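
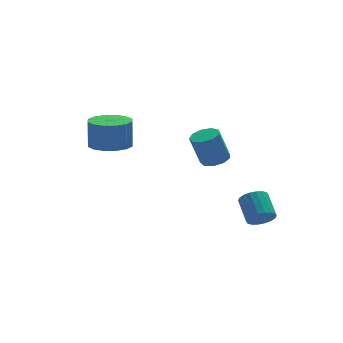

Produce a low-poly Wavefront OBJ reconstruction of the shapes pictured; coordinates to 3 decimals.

v -2.874 0.848 2.759
v -1.995 0.811 2.718
v -1.928 1.015 3.959
v -2.806 1.052 4.001
v -2.098 1.25 2.651
v -2.031 1.454 3.893
v -2.409 1.581 2.614
v -2.342 1.785 3.855
v -2.844 1.715 2.615
v -2.777 1.92 3.856
v -3.287 1.618 2.655
v -3.22 1.822 3.896
v -3.619 1.314 2.723
v -3.552 1.518 3.964
v -3.752 0.885 2.801
v -3.685 1.089 4.042
v -3.649 0.446 2.867
v -3.582 0.65 4.109
v -3.338 0.115 2.905
v -3.271 0.319 4.146
v -2.903 -0.02 2.904
v -2.836 0.185 4.145
v -2.46 0.078 2.864
v -2.393 0.282 4.105
v -2.128 0.382 2.796
v -2.061 0.586 4.037
v 1.839 1.936 0.556
v 2.317 1.552 0.736
v 1.88 1.659 2.125
v 1.401 2.044 1.944
v 2.449 1.969 0.746
v 2.011 2.076 2.134
v 2.295 2.371 0.666
v 1.858 2.478 2.055
v 1.928 2.57 0.535
v 1.49 2.677 1.924
v 1.519 2.472 0.413
v 1.081 2.579 1.802
v 1.259 2.124 0.359
v 0.822 2.231 1.747
v 1.271 1.688 0.396
v 0.833 1.795 1.785
v 1.549 1.368 0.508
v 1.111 1.475 1.897
v 1.962 1.314 0.642
v 1.524 1.422 2.031
v 2.079 -2.496 -0.429
v 2.552 -2.705 -0.125
v 2.593 -1.713 0.494
v 2.121 -1.504 0.189
v 2.665 -2.581 -0.332
v 2.707 -1.589 0.287
v 2.663 -2.439 -0.559
v 2.704 -1.447 0.06
v 2.544 -2.309 -0.76
v 2.585 -1.317 -0.141
v 2.334 -2.216 -0.895
v 2.375 -1.224 -0.276
v 2.073 -2.178 -0.938
v 2.114 -1.186 -0.32
v 1.814 -2.204 -0.881
v 1.855 -1.211 -0.262
v 1.607 -2.287 -0.734
v 1.648 -1.295 -0.115
v 1.493 -2.411 -0.527
v 1.535 -1.419 0.092
v 1.496 -2.553 -0.3
v 1.537 -1.561 0.319
v 1.615 -2.683 -0.099
v 1.656 -1.691 0.52
v 1.825 -2.776 0.036
v 1.866 -1.784 0.655
v 2.086 -2.814 0.08
v 2.127 -1.822 0.698
v 2.345 -2.789 0.022
v 2.386 -1.796 0.641
f 2 1 5
f 2 5 3
f 3 5 6
f 3 6 4
f 5 1 7
f 5 7 6
f 6 7 8
f 6 8 4
f 7 1 9
f 7 9 8
f 8 9 10
f 8 10 4
f 9 1 11
f 9 11 10
f 10 11 12
f 10 12 4
f 11 1 13
f 11 13 12
f 12 13 14
f 12 14 4
f 13 1 15
f 13 15 14
f 14 15 16
f 14 16 4
f 15 1 17
f 15 17 16
f 16 17 18
f 16 18 4
f 17 1 19
f 17 19 18
f 18 19 20
f 18 20 4
f 19 1 21
f 19 21 20
f 20 21 22
f 20 22 4
f 21 1 23
f 21 23 22
f 22 23 24
f 22 24 4
f 23 1 25
f 23 25 24
f 24 25 26
f 24 26 4
f 25 1 2
f 25 2 26
f 26 2 3
f 26 3 4
f 28 27 31
f 28 31 29
f 29 31 32
f 29 32 30
f 31 27 33
f 31 33 32
f 32 33 34
f 32 34 30
f 33 27 35
f 33 35 34
f 34 35 36
f 34 36 30
f 35 27 37
f 35 37 36
f 36 37 38
f 36 38 30
f 37 27 39
f 37 39 38
f 38 39 40
f 38 40 30
f 39 27 41
f 39 41 40
f 40 41 42
f 40 42 30
f 41 27 43
f 41 43 42
f 42 43 44
f 42 44 30
f 43 27 45
f 43 45 44
f 44 45 46
f 44 46 30
f 45 27 28
f 45 28 46
f 46 28 29
f 46 29 30
f 48 47 51
f 48 51 49
f 49 51 52
f 49 52 50
f 51 47 53
f 51 53 52
f 52 53 54
f 52 54 50
f 53 47 55
f 53 55 54
f 54 55 56
f 54 56 50
f 55 47 57
f 55 57 56
f 56 57 58
f 56 58 50
f 57 47 59
f 57 59 58
f 58 59 60
f 58 60 50
f 59 47 61
f 59 61 60
f 60 61 62
f 60 62 50
f 61 47 63
f 61 63 62
f 62 63 64
f 62 64 50
f 63 47 65
f 63 65 64
f 64 65 66
f 64 66 50
f 65 47 67
f 65 67 66
f 66 67 68
f 66 68 50
f 67 47 69
f 67 69 68
f 68 69 70
f 68 70 50
f 69 47 71
f 69 71 70
f 70 71 72
f 70 72 50
f 71 47 73
f 71 73 72
f 72 73 74
f 72 74 50
f 73 47 75
f 73 75 74
f 74 75 76
f 74 76 50
f 75 47 48
f 75 48 76
f 76 48 49
f 76 49 50



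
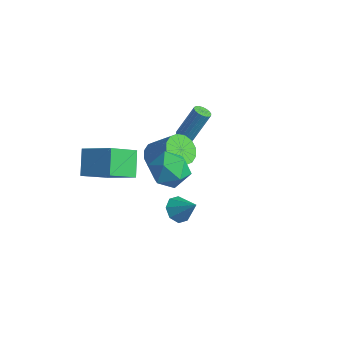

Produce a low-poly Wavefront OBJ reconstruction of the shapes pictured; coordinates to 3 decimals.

v -3.569 1.352 -2.189
v -3.079 1.935 -2.807
v -1.762 2.29 -1.428
v -2.251 1.708 -0.811
v -3.409 2.241 -2.571
v -2.091 2.596 -1.193
v -3.781 2.308 -2.233
v -2.463 2.663 -0.854
v -4.096 2.12 -1.883
v -2.778 2.475 -0.505
v -4.27 1.726 -1.615
v -2.952 2.081 -0.237
v -4.256 1.232 -1.501
v -2.939 1.587 -0.123
v -4.058 0.77 -1.572
v -2.741 1.125 -0.193
v -3.729 0.464 -1.807
v -2.411 0.819 -0.429
v -3.357 0.397 -2.146
v -2.039 0.752 -0.767
v -3.042 0.585 -2.495
v -1.724 0.94 -1.117
v -2.868 0.979 -2.763
v -1.55 1.334 -1.385
v -2.881 1.473 -2.877
v -1.564 1.828 -1.499
v -0.433 0.248 0.619
v 0.11 -0.571 -0.067
v -2.07 0.011 -0.393
v -1.527 -0.808 -1.079
v -1.763 -1.052 0.07
v -0.751 -0.905 0.696
v -1.209 0.345 -1.156
v -0.197 0.492 -0.53
v -0.369 -0.511 -1.164
v -0.712 -1.374 -0.407
v -1.248 0.814 -0.053
v -1.591 -0.049 0.704
v -3.595 3.212 -1.621
v -3.127 3.01 -1.613
v -2.756 3.947 0.15
v -3.225 4.148 0.141
v -3.095 3.206 -1.723
v -2.725 4.143 0.039
v -3.163 3.403 -1.814
v -2.793 4.34 -0.051
v -3.316 3.562 -1.866
v -2.946 4.499 -0.103
v -3.525 3.651 -1.87
v -3.155 4.588 -0.107
v -3.747 3.654 -1.824
v -3.377 4.591 -0.062
v -3.94 3.569 -1.739
v -3.569 4.506 0.024
v -4.064 3.413 -1.63
v -3.693 4.35 0.133
v -4.095 3.217 -1.519
v -3.725 4.154 0.243
v -4.027 3.02 -1.429
v -3.657 3.957 0.334
v -3.874 2.861 -1.377
v -3.504 3.798 0.386
v -3.665 2.772 -1.373
v -3.295 3.709 0.39
v -3.443 2.769 -1.418
v -3.073 3.706 0.344
v -3.251 2.854 -1.504
v -2.88 3.791 0.259
v 1.105 -1.622 -1.064
v 1.611 -2.085 -1.456
v 2.095 -1.358 -0.096
v 1.635 -1.509 -1.638
v 1.349 -0.999 -1.484
v 0.92 -0.854 -1.084
v 0.599 -1.159 -0.672
v 0.574 -1.735 -0.49
v 0.86 -2.245 -0.644
v 1.29 -2.39 -1.044
v -3.555 -2.231 -1.468
v -3.642 -3.873 -0.243
v -4.394 -1.388 -0.397
v -4.481 -3.03 0.827
v -1.939 -1.69 -0.627
v -2.026 -3.332 0.597
v -2.778 -0.847 0.443
v -2.865 -2.489 1.668
f 2 1 5
f 2 5 3
f 3 5 6
f 3 6 4
f 5 1 7
f 5 7 6
f 6 7 8
f 6 8 4
f 7 1 9
f 7 9 8
f 8 9 10
f 8 10 4
f 9 1 11
f 9 11 10
f 10 11 12
f 10 12 4
f 11 1 13
f 11 13 12
f 12 13 14
f 12 14 4
f 13 1 15
f 13 15 14
f 14 15 16
f 14 16 4
f 15 1 17
f 15 17 16
f 16 17 18
f 16 18 4
f 17 1 19
f 17 19 18
f 18 19 20
f 18 20 4
f 19 1 21
f 19 21 20
f 20 21 22
f 20 22 4
f 21 1 23
f 21 23 22
f 22 23 24
f 22 24 4
f 23 1 25
f 23 25 24
f 24 25 26
f 24 26 4
f 25 1 2
f 25 2 26
f 26 2 3
f 26 3 4
f 27 38 32
f 27 32 28
f 27 28 34
f 27 34 37
f 27 37 38
f 28 32 36
f 32 38 31
f 38 37 29
f 37 34 33
f 34 28 35
f 30 36 31
f 30 31 29
f 30 29 33
f 30 33 35
f 30 35 36
f 31 36 32
f 29 31 38
f 33 29 37
f 35 33 34
f 36 35 28
f 40 39 43
f 40 43 41
f 41 43 44
f 41 44 42
f 43 39 45
f 43 45 44
f 44 45 46
f 44 46 42
f 45 39 47
f 45 47 46
f 46 47 48
f 46 48 42
f 47 39 49
f 47 49 48
f 48 49 50
f 48 50 42
f 49 39 51
f 49 51 50
f 50 51 52
f 50 52 42
f 51 39 53
f 51 53 52
f 52 53 54
f 52 54 42
f 53 39 55
f 53 55 54
f 54 55 56
f 54 56 42
f 55 39 57
f 55 57 56
f 56 57 58
f 56 58 42
f 57 39 59
f 57 59 58
f 58 59 60
f 58 60 42
f 59 39 61
f 59 61 60
f 60 61 62
f 60 62 42
f 61 39 63
f 61 63 62
f 62 63 64
f 62 64 42
f 63 39 65
f 63 65 64
f 64 65 66
f 64 66 42
f 65 39 67
f 65 67 66
f 66 67 68
f 66 68 42
f 67 39 40
f 67 40 68
f 68 40 41
f 68 41 42
f 70 69 72
f 70 72 71
f 72 69 73
f 72 73 71
f 73 69 74
f 73 74 71
f 74 69 75
f 74 75 71
f 75 69 76
f 75 76 71
f 76 69 77
f 76 77 71
f 77 69 78
f 77 78 71
f 78 69 70
f 78 70 71
f 80 82 79
f 83 80 79
f 79 82 81
f 81 83 79
f 80 86 82
f 84 80 83
f 84 86 80
f 82 86 81
f 85 83 81
f 81 86 85
f 85 84 83
f 86 84 85



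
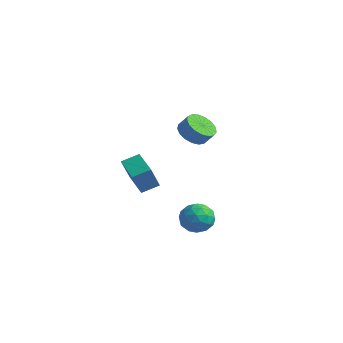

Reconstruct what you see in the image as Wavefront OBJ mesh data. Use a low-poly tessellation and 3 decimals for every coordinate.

v -5.159 1.854 -3.058
v -5.025 0.983 -1.341
v -4.6 2.898 -2.573
v -4.465 2.027 -0.856
v -3.375 1.133 -3.564
v -3.24 0.262 -1.847
v -2.815 2.177 -3.079
v -2.681 1.306 -1.362
v -0.808 2.958 1.833
v 0.062 2.653 1.272
v 0.678 2.876 2.105
v -0.192 3.182 2.667
v 0.019 3.157 1.168
v 0.635 3.38 2.001
v -0.213 3.616 1.217
v 0.403 3.839 2.05
v -0.582 3.925 1.407
v 0.034 4.148 2.241
v -1.002 4.012 1.695
v -0.386 4.235 2.528
v -1.378 3.858 2.015
v -0.762 4.081 2.848
v -1.624 3.497 2.292
v -1.008 3.72 3.126
v -1.682 3.014 2.465
v -1.066 3.237 3.298
v -1.541 2.517 2.493
v -0.924 2.74 3.326
v -1.231 2.122 2.37
v -0.615 2.345 3.203
v -0.825 1.918 2.124
v -0.208 2.141 2.957
v -0.414 1.953 1.811
v 0.202 2.176 2.644
v -0.094 2.218 1.504
v 0.522 2.441 2.337
v 2.931 -0.728 -2.424
v 3.923 -0.236 -2.171
v 3.697 -2.384 -2.209
v 4.689 -1.892 -1.956
v 3.816 -1.814 -1.235
v 3.342 -0.79 -1.367
v 4.278 -1.83 -3.013
v 3.804 -0.806 -3.145
v 4.755 -0.917 -2.535
v 4.47 -0.907 -1.436
v 3.15 -1.713 -2.944
v 2.865 -1.703 -1.845
v 3.36 -0.336 -2.316
v 4.26 -2.284 -2.064
v 3.747 -2.237 -1.64
v 4.33 -1.948 -1.491
v 3.018 -0.662 -1.844
v 3.601 -0.373 -1.695
v 3.538 -1.3 -1.145
v 4.019 -2.247 -2.685
v 4.602 -1.958 -2.536
v 3.29 -0.672 -2.889
v 3.873 -0.383 -2.74
v 4.082 -1.32 -3.235
v 4.432 -0.448 -2.381
v 4.882 -1.422 -2.255
v 4.641 -1.385 -2.876
v 4.362 -0.783 -2.954
v 4.264 -0.442 -1.735
v 4.714 -1.416 -1.609
v 4.201 -1.369 -1.185
v 3.923 -0.768 -1.263
v 4.753 -0.843 -1.949
v 2.906 -1.204 -2.771
v 3.356 -2.178 -2.645
v 3.697 -1.852 -3.117
v 3.419 -1.251 -3.195
v 2.738 -1.198 -2.125
v 3.188 -2.172 -1.999
v 3.258 -1.837 -1.426
v 2.979 -1.235 -1.504
v 2.867 -1.777 -2.431
f 2 4 1
f 5 2 1
f 1 4 3
f 3 5 1
f 2 8 4
f 6 2 5
f 6 8 2
f 4 8 3
f 7 5 3
f 3 8 7
f 7 6 5
f 8 6 7
f 10 9 13
f 10 13 11
f 11 13 14
f 11 14 12
f 13 9 15
f 13 15 14
f 14 15 16
f 14 16 12
f 15 9 17
f 15 17 16
f 16 17 18
f 16 18 12
f 17 9 19
f 17 19 18
f 18 19 20
f 18 20 12
f 19 9 21
f 19 21 20
f 20 21 22
f 20 22 12
f 21 9 23
f 21 23 22
f 22 23 24
f 22 24 12
f 23 9 25
f 23 25 24
f 24 25 26
f 24 26 12
f 25 9 27
f 25 27 26
f 26 27 28
f 26 28 12
f 27 9 29
f 27 29 28
f 28 29 30
f 28 30 12
f 29 9 31
f 29 31 30
f 30 31 32
f 30 32 12
f 31 9 33
f 31 33 32
f 32 33 34
f 32 34 12
f 33 9 35
f 33 35 34
f 34 35 36
f 34 36 12
f 35 9 10
f 35 10 36
f 36 10 11
f 36 11 12
f 37 74 53
f 74 48 77
f 53 77 42
f 74 77 53
f 37 53 49
f 53 42 54
f 49 54 38
f 53 54 49
f 37 49 58
f 49 38 59
f 58 59 44
f 49 59 58
f 37 58 70
f 58 44 73
f 70 73 47
f 58 73 70
f 37 70 74
f 70 47 78
f 74 78 48
f 70 78 74
f 38 54 65
f 54 42 68
f 65 68 46
f 54 68 65
f 42 77 55
f 77 48 76
f 55 76 41
f 77 76 55
f 48 78 75
f 78 47 71
f 75 71 39
f 78 71 75
f 47 73 72
f 73 44 60
f 72 60 43
f 73 60 72
f 44 59 64
f 59 38 61
f 64 61 45
f 59 61 64
f 40 66 52
f 66 46 67
f 52 67 41
f 66 67 52
f 40 52 50
f 52 41 51
f 50 51 39
f 52 51 50
f 40 50 57
f 50 39 56
f 57 56 43
f 50 56 57
f 40 57 62
f 57 43 63
f 62 63 45
f 57 63 62
f 40 62 66
f 62 45 69
f 66 69 46
f 62 69 66
f 41 67 55
f 67 46 68
f 55 68 42
f 67 68 55
f 39 51 75
f 51 41 76
f 75 76 48
f 51 76 75
f 43 56 72
f 56 39 71
f 72 71 47
f 56 71 72
f 45 63 64
f 63 43 60
f 64 60 44
f 63 60 64
f 46 69 65
f 69 45 61
f 65 61 38
f 69 61 65



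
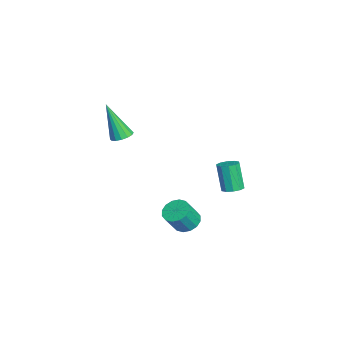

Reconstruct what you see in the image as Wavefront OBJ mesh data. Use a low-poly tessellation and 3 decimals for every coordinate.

v 0.87 -1.508 2.242
v 1.46 -1.501 2.351
v 0.51 -2.252 4.238
v 1.358 -1.22 2.437
v 1.126 -1.017 2.471
v 0.825 -0.945 2.444
v 0.536 -1.024 2.362
v 0.337 -1.233 2.248
v 0.28 -1.516 2.133
v 0.381 -1.797 2.047
v 0.614 -2 2.013
v 0.915 -2.072 2.04
v 1.204 -1.992 2.122
v 1.403 -1.783 2.236
v 1.589 1.596 -3.427
v 1.979 1.105 -3.839
v 2.441 0.554 -2.744
v 2.051 1.044 -2.333
v 2.219 1.406 -3.788
v 2.681 0.855 -2.693
v 2.289 1.758 -3.641
v 2.751 1.207 -2.546
v 2.172 2.067 -3.436
v 2.634 1.516 -2.341
v 1.899 2.249 -3.229
v 2.361 1.698 -2.134
v 1.543 2.256 -3.075
v 2.005 1.705 -1.98
v 1.199 2.086 -3.016
v 1.661 1.535 -1.921
v 0.959 1.785 -3.067
v 1.421 1.234 -1.972
v 0.889 1.433 -3.214
v 1.351 0.882 -2.119
v 1.006 1.124 -3.419
v 1.468 0.573 -2.324
v 1.279 0.942 -3.626
v 1.741 0.391 -2.531
v 1.635 0.935 -3.78
v 2.097 0.384 -2.685
v 0.618 3.858 -1.766
v 1.178 3.865 -1.579
v 0.681 3.629 -0.087
v 0.122 3.622 -0.274
v 1.05 4.207 -1.567
v 0.554 3.971 -0.075
v 0.758 4.415 -1.631
v 0.262 4.179 -0.139
v 0.412 4.411 -1.747
v -0.084 4.174 -0.255
v 0.145 4.195 -1.87
v -0.351 3.959 -0.378
v 0.059 3.851 -1.953
v -0.438 3.615 -0.461
v 0.186 3.509 -1.965
v -0.31 3.273 -0.473
v 0.478 3.301 -1.901
v -0.018 3.065 -0.409
v 0.824 3.306 -1.785
v 0.328 3.069 -0.293
v 1.091 3.521 -1.662
v 0.595 3.285 -0.17
f 2 1 4
f 2 4 3
f 4 1 5
f 4 5 3
f 5 1 6
f 5 6 3
f 6 1 7
f 6 7 3
f 7 1 8
f 7 8 3
f 8 1 9
f 8 9 3
f 9 1 10
f 9 10 3
f 10 1 11
f 10 11 3
f 11 1 12
f 11 12 3
f 12 1 13
f 12 13 3
f 13 1 14
f 13 14 3
f 14 1 2
f 14 2 3
f 16 15 19
f 16 19 17
f 17 19 20
f 17 20 18
f 19 15 21
f 19 21 20
f 20 21 22
f 20 22 18
f 21 15 23
f 21 23 22
f 22 23 24
f 22 24 18
f 23 15 25
f 23 25 24
f 24 25 26
f 24 26 18
f 25 15 27
f 25 27 26
f 26 27 28
f 26 28 18
f 27 15 29
f 27 29 28
f 28 29 30
f 28 30 18
f 29 15 31
f 29 31 30
f 30 31 32
f 30 32 18
f 31 15 33
f 31 33 32
f 32 33 34
f 32 34 18
f 33 15 35
f 33 35 34
f 34 35 36
f 34 36 18
f 35 15 37
f 35 37 36
f 36 37 38
f 36 38 18
f 37 15 39
f 37 39 38
f 38 39 40
f 38 40 18
f 39 15 16
f 39 16 40
f 40 16 17
f 40 17 18
f 42 41 45
f 42 45 43
f 43 45 46
f 43 46 44
f 45 41 47
f 45 47 46
f 46 47 48
f 46 48 44
f 47 41 49
f 47 49 48
f 48 49 50
f 48 50 44
f 49 41 51
f 49 51 50
f 50 51 52
f 50 52 44
f 51 41 53
f 51 53 52
f 52 53 54
f 52 54 44
f 53 41 55
f 53 55 54
f 54 55 56
f 54 56 44
f 55 41 57
f 55 57 56
f 56 57 58
f 56 58 44
f 57 41 59
f 57 59 58
f 58 59 60
f 58 60 44
f 59 41 61
f 59 61 60
f 60 61 62
f 60 62 44
f 61 41 42
f 61 42 62
f 62 42 43
f 62 43 44



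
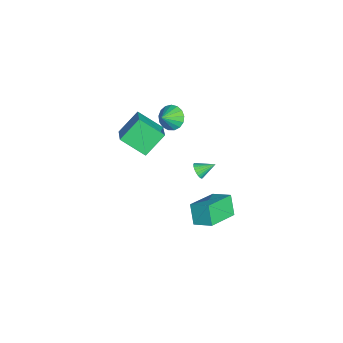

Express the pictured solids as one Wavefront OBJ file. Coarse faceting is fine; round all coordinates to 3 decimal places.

v 4.15 -0.446 -0.469
v 4.67 0.53 0.024
v 2.573 0.773 -1.22
v 3.092 1.749 -0.727
v 4.828 -0.249 -1.573
v 5.347 0.727 -1.08
v 3.25 0.97 -2.324
v 3.77 1.946 -1.831
v -3.252 -1.599 -0.22
v -2.753 -0.902 -0.147
v -2.588 -2.141 0.42
v -3.021 -0.864 0.163
v -3.341 -0.994 0.386
v -3.642 -1.263 0.47
v -3.853 -1.609 0.396
v -3.926 -1.952 0.181
v -3.845 -2.214 -0.125
v -3.629 -2.336 -0.454
v -3.326 -2.288 -0.728
v -3.006 -2.083 -0.887
v -2.743 -1.766 -0.892
v -2.596 -1.411 -0.743
v -2.6 -1.1 -0.474
v -1.907 -0.042 -3.933
v -1.442 -0.153 -3.641
v -2.013 0.942 -3.387
v -1.359 -0.048 -3.814
v -1.36 0.057 -4.005
v -1.444 0.148 -4.185
v -1.599 0.21 -4.327
v -1.8 0.233 -4.409
v -2.018 0.215 -4.418
v -2.218 0.157 -4.353
v -2.372 0.069 -4.224
v -2.454 -0.036 -4.051
v -2.453 -0.141 -3.86
v -2.369 -0.232 -3.68
v -2.214 -0.294 -3.538
v -2.013 -0.317 -3.457
v -1.796 -0.299 -3.448
v -1.595 -0.241 -3.512
v -1.437 -3.427 2.15
v 0.014 -3.286 2.924
v -1.03 -2.014 1.129
v 0.421 -1.873 1.903
v -0.721 -4.467 0.997
v 0.73 -4.326 1.771
v -0.314 -3.054 -0.024
v 1.137 -2.913 0.75
f 2 4 1
f 5 2 1
f 1 4 3
f 3 5 1
f 2 8 4
f 6 2 5
f 6 8 2
f 4 8 3
f 7 5 3
f 3 8 7
f 7 6 5
f 8 6 7
f 10 9 12
f 10 12 11
f 12 9 13
f 12 13 11
f 13 9 14
f 13 14 11
f 14 9 15
f 14 15 11
f 15 9 16
f 15 16 11
f 16 9 17
f 16 17 11
f 17 9 18
f 17 18 11
f 18 9 19
f 18 19 11
f 19 9 20
f 19 20 11
f 20 9 21
f 20 21 11
f 21 9 22
f 21 22 11
f 22 9 23
f 22 23 11
f 23 9 10
f 23 10 11
f 25 24 27
f 25 27 26
f 27 24 28
f 27 28 26
f 28 24 29
f 28 29 26
f 29 24 30
f 29 30 26
f 30 24 31
f 30 31 26
f 31 24 32
f 31 32 26
f 32 24 33
f 32 33 26
f 33 24 34
f 33 34 26
f 34 24 35
f 34 35 26
f 35 24 36
f 35 36 26
f 36 24 37
f 36 37 26
f 37 24 38
f 37 38 26
f 38 24 39
f 38 39 26
f 39 24 40
f 39 40 26
f 40 24 41
f 40 41 26
f 41 24 25
f 41 25 26
f 43 45 42
f 46 43 42
f 42 45 44
f 44 46 42
f 43 49 45
f 47 43 46
f 47 49 43
f 45 49 44
f 48 46 44
f 44 49 48
f 48 47 46
f 49 47 48



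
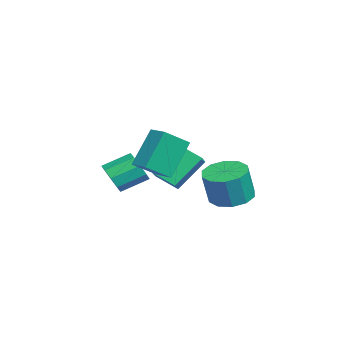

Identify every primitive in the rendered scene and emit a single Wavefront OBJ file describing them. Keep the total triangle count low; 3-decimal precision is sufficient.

v -1.45 -1.918 0.976
v -2.109 -0.653 2.434
v -2.302 -1.746 0.442
v -2.961 -0.482 1.901
v -0.859 -0.898 0.359
v -1.518 0.366 1.818
v -1.711 -0.727 -0.174
v -2.37 0.538 1.284
v 3.028 1.406 1.159
v 3.788 0.769 0.845
v 4.171 0.436 2.446
v 3.412 1.074 2.761
v 4.036 1.359 0.908
v 4.42 1.026 2.509
v 3.9 1.966 1.067
v 4.283 1.634 2.668
v 3.43 2.36 1.261
v 3.814 2.027 2.863
v 2.807 2.39 1.416
v 3.191 2.057 3.018
v 2.269 2.044 1.474
v 2.652 1.711 3.075
v 2.02 1.454 1.411
v 2.404 1.121 3.012
v 2.157 0.846 1.252
v 2.54 0.514 2.853
v 2.626 0.453 1.057
v 3.01 0.12 2.659
v 3.249 0.423 0.902
v 3.633 0.09 2.504
v -0.995 -3.775 0.77
v -0.539 -4.045 1.473
v -0.81 -2.736 2.152
v -1.265 -2.465 1.45
v -0.173 -3.768 1.085
v -0.443 -2.458 1.764
v -0.191 -3.494 0.549
v -0.461 -2.184 1.228
v -0.585 -3.351 0.117
v -0.855 -2.042 0.796
v -1.171 -3.407 -0.009
v -1.441 -2.097 0.67
v -1.674 -3.635 0.229
v -1.945 -2.325 0.909
v -1.86 -3.928 0.721
v -2.13 -2.618 1.4
v -1.641 -4.15 1.236
v -1.911 -2.84 1.915
v -1.119 -4.196 1.533
v -1.39 -2.886 2.212
v 0.541 -1.72 1.565
v -0.326 -0.86 3.359
v 1.337 -1.141 1.672
v 0.47 -0.281 3.466
v 1.25 -2.859 2.454
v 0.383 -1.999 4.248
v 2.046 -2.28 2.561
v 1.179 -1.42 4.355
f 2 4 1
f 5 2 1
f 1 4 3
f 3 5 1
f 2 8 4
f 6 2 5
f 6 8 2
f 4 8 3
f 7 5 3
f 3 8 7
f 7 6 5
f 8 6 7
f 10 9 13
f 10 13 11
f 11 13 14
f 11 14 12
f 13 9 15
f 13 15 14
f 14 15 16
f 14 16 12
f 15 9 17
f 15 17 16
f 16 17 18
f 16 18 12
f 17 9 19
f 17 19 18
f 18 19 20
f 18 20 12
f 19 9 21
f 19 21 20
f 20 21 22
f 20 22 12
f 21 9 23
f 21 23 22
f 22 23 24
f 22 24 12
f 23 9 25
f 23 25 24
f 24 25 26
f 24 26 12
f 25 9 27
f 25 27 26
f 26 27 28
f 26 28 12
f 27 9 29
f 27 29 28
f 28 29 30
f 28 30 12
f 29 9 10
f 29 10 30
f 30 10 11
f 30 11 12
f 32 31 35
f 32 35 33
f 33 35 36
f 33 36 34
f 35 31 37
f 35 37 36
f 36 37 38
f 36 38 34
f 37 31 39
f 37 39 38
f 38 39 40
f 38 40 34
f 39 31 41
f 39 41 40
f 40 41 42
f 40 42 34
f 41 31 43
f 41 43 42
f 42 43 44
f 42 44 34
f 43 31 45
f 43 45 44
f 44 45 46
f 44 46 34
f 45 31 47
f 45 47 46
f 46 47 48
f 46 48 34
f 47 31 49
f 47 49 48
f 48 49 50
f 48 50 34
f 49 31 32
f 49 32 50
f 50 32 33
f 50 33 34
f 52 54 51
f 55 52 51
f 51 54 53
f 53 55 51
f 52 58 54
f 56 52 55
f 56 58 52
f 54 58 53
f 57 55 53
f 53 58 57
f 57 56 55
f 58 56 57



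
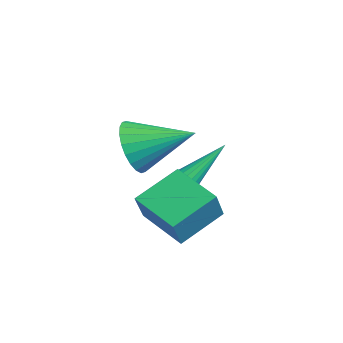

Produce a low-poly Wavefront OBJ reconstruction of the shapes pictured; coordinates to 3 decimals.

v 0.09 0.867 -4.196
v 0.811 0.405 -3.014
v -0.368 2.375 -3.326
v 0.354 1.913 -2.144
v 1.586 1.667 -4.796
v 2.308 1.205 -3.614
v 1.129 3.175 -3.926
v 1.85 2.713 -2.744
v -1.634 2.653 -3.792
v -1.406 2.991 -4.115
v -1.946 4.187 -2.408
v -1.629 3.002 -4.178
v -1.853 2.943 -4.164
v -2.033 2.828 -4.076
v -2.134 2.677 -3.932
v -2.136 2.522 -3.76
v -2.038 2.393 -3.595
v -1.861 2.315 -3.469
v -1.638 2.304 -3.407
v -1.415 2.362 -3.421
v -1.235 2.478 -3.508
v -1.133 2.629 -3.652
v -1.131 2.784 -3.824
v -1.229 2.913 -3.989
v 1.34 0.254 -0.52
v 1.961 0.317 -1.351
v 2.16 1.946 0.22
v 1.638 0.528 -1.478
v 1.27 0.698 -1.458
v 0.913 0.8 -1.295
v 0.62 0.82 -1.014
v 0.438 0.753 -0.658
v 0.392 0.61 -0.281
v 0.491 0.413 0.059
v 0.719 0.192 0.312
v 1.041 -0.02 0.438
v 1.409 -0.189 0.418
v 1.767 -0.292 0.256
v 2.059 -0.311 -0.025
v 2.242 -0.244 -0.381
v 2.288 -0.101 -0.758
v 2.189 0.096 -1.099
f 2 4 1
f 5 2 1
f 1 4 3
f 3 5 1
f 2 8 4
f 6 2 5
f 6 8 2
f 4 8 3
f 7 5 3
f 3 8 7
f 7 6 5
f 8 6 7
f 10 9 12
f 10 12 11
f 12 9 13
f 12 13 11
f 13 9 14
f 13 14 11
f 14 9 15
f 14 15 11
f 15 9 16
f 15 16 11
f 16 9 17
f 16 17 11
f 17 9 18
f 17 18 11
f 18 9 19
f 18 19 11
f 19 9 20
f 19 20 11
f 20 9 21
f 20 21 11
f 21 9 22
f 21 22 11
f 22 9 23
f 22 23 11
f 23 9 24
f 23 24 11
f 24 9 10
f 24 10 11
f 26 25 28
f 26 28 27
f 28 25 29
f 28 29 27
f 29 25 30
f 29 30 27
f 30 25 31
f 30 31 27
f 31 25 32
f 31 32 27
f 32 25 33
f 32 33 27
f 33 25 34
f 33 34 27
f 34 25 35
f 34 35 27
f 35 25 36
f 35 36 27
f 36 25 37
f 36 37 27
f 37 25 38
f 37 38 27
f 38 25 39
f 38 39 27
f 39 25 40
f 39 40 27
f 40 25 41
f 40 41 27
f 41 25 42
f 41 42 27
f 42 25 26
f 42 26 27



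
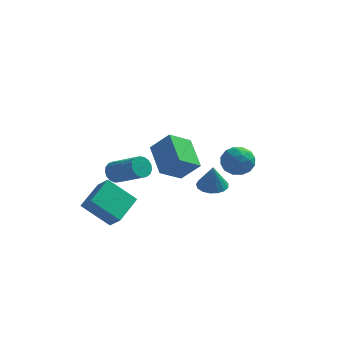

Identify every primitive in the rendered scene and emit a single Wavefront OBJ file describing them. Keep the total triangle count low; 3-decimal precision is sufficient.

v -4.645 -3.089 -2.004
v -3.971 -3.594 -1.281
v -4.11 -1.328 -1.273
v -3.436 -1.833 -0.55
v -3.084 -2.987 -3.39
v -2.41 -3.492 -2.667
v -2.549 -1.226 -2.659
v -1.875 -1.731 -1.936
v -3.449 -0.06 -0.877
v -3.028 0.074 -1.458
v -1.35 -0.807 -0.444
v -1.771 -0.94 0.137
v -2.995 0.362 -1.263
v -1.316 -0.519 -0.249
v -3.066 0.553 -0.979
v -1.387 -0.328 0.034
v -3.225 0.604 -0.672
v -1.546 -0.277 0.342
v -3.435 0.503 -0.412
v -1.756 -0.378 0.602
v -3.648 0.273 -0.258
v -1.97 -0.608 0.755
v -3.816 -0.033 -0.246
v -2.137 -0.914 0.768
v -3.9 -0.345 -0.379
v -2.221 -1.226 0.635
v -3.881 -0.592 -0.625
v -2.202 -1.473 0.389
v -3.763 -0.717 -0.93
v -2.084 -1.598 0.084
v -3.573 -0.691 -1.222
v -1.894 -1.572 -0.208
v -3.354 -0.521 -1.435
v -1.675 -1.401 -0.421
v -3.158 -0.245 -1.52
v -1.479 -1.125 -0.506
v 2.607 -1.196 1.457
v 3.171 -0.983 0.661
v 3.829 -2.037 2.099
v 4.393 -1.824 1.303
v 4.144 -1.102 1.946
v 3.389 -0.582 1.55
v 3.611 -2.438 1.21
v 2.856 -1.918 0.814
v 3.792 -1.751 0.509
v 4.122 -0.925 0.964
v 2.878 -2.095 1.796
v 3.208 -1.269 2.251
v 2.782 -1.016 1.003
v 4.218 -2.004 1.757
v 4.072 -1.58 2.135
v 4.404 -1.454 1.668
v 2.91 -0.78 1.525
v 3.241 -0.655 1.057
v 3.813 -0.724 1.813
v 3.759 -2.365 1.703
v 4.09 -2.24 1.235
v 2.596 -1.566 1.092
v 2.928 -1.44 0.625
v 3.187 -2.296 0.947
v 3.478 -1.342 0.445
v 4.197 -1.836 0.822
v 3.737 -2.197 0.768
v 3.293 -1.891 0.535
v 3.672 -0.856 0.713
v 4.39 -1.35 1.09
v 4.244 -0.926 1.468
v 3.8 -0.62 1.235
v 4.037 -1.307 0.623
v 2.61 -1.67 1.67
v 3.328 -2.164 2.047
v 3.2 -2.4 1.525
v 2.756 -2.094 1.292
v 2.803 -1.184 1.938
v 3.522 -1.678 2.315
v 3.707 -1.129 2.225
v 3.263 -0.823 1.992
v 2.963 -1.713 2.137
v 0.541 -1.855 -0.046
v -0.414 -2.834 0.765
v -0.317 -0.185 0.961
v -1.272 -1.164 1.772
v 1.612 -1.976 1.068
v 0.657 -2.955 1.879
v 0.754 -0.306 2.075
v -0.201 -1.285 2.886
v 1.385 3.014 -2.992
v 2.139 2.525 -3.136
v 1.475 2.686 -1.408
v 2.288 2.928 -3.061
v 2.23 3.35 -2.971
v 1.979 3.695 -2.885
v 1.591 3.884 -2.824
v 1.157 3.874 -2.801
v 0.774 3.667 -2.822
v 0.531 3.31 -2.882
v 0.484 2.885 -2.967
v 0.644 2.49 -3.058
v 0.973 2.215 -3.134
v 1.396 2.123 -3.177
v 1.817 2.235 -3.178
f 2 4 1
f 5 2 1
f 1 4 3
f 3 5 1
f 2 8 4
f 6 2 5
f 6 8 2
f 4 8 3
f 7 5 3
f 3 8 7
f 7 6 5
f 8 6 7
f 10 9 13
f 10 13 11
f 11 13 14
f 11 14 12
f 13 9 15
f 13 15 14
f 14 15 16
f 14 16 12
f 15 9 17
f 15 17 16
f 16 17 18
f 16 18 12
f 17 9 19
f 17 19 18
f 18 19 20
f 18 20 12
f 19 9 21
f 19 21 20
f 20 21 22
f 20 22 12
f 21 9 23
f 21 23 22
f 22 23 24
f 22 24 12
f 23 9 25
f 23 25 24
f 24 25 26
f 24 26 12
f 25 9 27
f 25 27 26
f 26 27 28
f 26 28 12
f 27 9 29
f 27 29 28
f 28 29 30
f 28 30 12
f 29 9 31
f 29 31 30
f 30 31 32
f 30 32 12
f 31 9 33
f 31 33 32
f 32 33 34
f 32 34 12
f 33 9 35
f 33 35 34
f 34 35 36
f 34 36 12
f 35 9 10
f 35 10 36
f 36 10 11
f 36 11 12
f 37 74 53
f 74 48 77
f 53 77 42
f 74 77 53
f 37 53 49
f 53 42 54
f 49 54 38
f 53 54 49
f 37 49 58
f 49 38 59
f 58 59 44
f 49 59 58
f 37 58 70
f 58 44 73
f 70 73 47
f 58 73 70
f 37 70 74
f 70 47 78
f 74 78 48
f 70 78 74
f 38 54 65
f 54 42 68
f 65 68 46
f 54 68 65
f 42 77 55
f 77 48 76
f 55 76 41
f 77 76 55
f 48 78 75
f 78 47 71
f 75 71 39
f 78 71 75
f 47 73 72
f 73 44 60
f 72 60 43
f 73 60 72
f 44 59 64
f 59 38 61
f 64 61 45
f 59 61 64
f 40 66 52
f 66 46 67
f 52 67 41
f 66 67 52
f 40 52 50
f 52 41 51
f 50 51 39
f 52 51 50
f 40 50 57
f 50 39 56
f 57 56 43
f 50 56 57
f 40 57 62
f 57 43 63
f 62 63 45
f 57 63 62
f 40 62 66
f 62 45 69
f 66 69 46
f 62 69 66
f 41 67 55
f 67 46 68
f 55 68 42
f 67 68 55
f 39 51 75
f 51 41 76
f 75 76 48
f 51 76 75
f 43 56 72
f 56 39 71
f 72 71 47
f 56 71 72
f 45 63 64
f 63 43 60
f 64 60 44
f 63 60 64
f 46 69 65
f 69 45 61
f 65 61 38
f 69 61 65
f 80 82 79
f 83 80 79
f 79 82 81
f 81 83 79
f 80 86 82
f 84 80 83
f 84 86 80
f 82 86 81
f 85 83 81
f 81 86 85
f 85 84 83
f 86 84 85
f 88 87 90
f 88 90 89
f 90 87 91
f 90 91 89
f 91 87 92
f 91 92 89
f 92 87 93
f 92 93 89
f 93 87 94
f 93 94 89
f 94 87 95
f 94 95 89
f 95 87 96
f 95 96 89
f 96 87 97
f 96 97 89
f 97 87 98
f 97 98 89
f 98 87 99
f 98 99 89
f 99 87 100
f 99 100 89
f 100 87 101
f 100 101 89
f 101 87 88
f 101 88 89



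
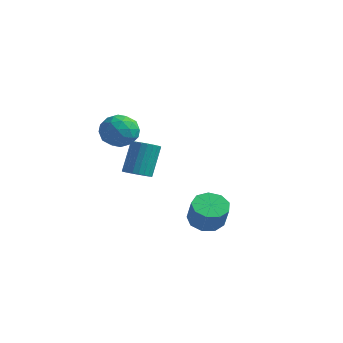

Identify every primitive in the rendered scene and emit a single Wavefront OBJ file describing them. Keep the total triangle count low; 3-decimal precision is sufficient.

v -2.892 -1.901 -0.473
v -2.399 -2.376 -0.167
v -2.575 -1.474 1.519
v -3.068 -0.999 1.213
v -2.222 -2.164 -0.262
v -2.398 -1.262 1.424
v -2.147 -1.911 -0.39
v -2.323 -1.009 1.296
v -2.185 -1.657 -0.53
v -2.361 -0.755 1.156
v -2.331 -1.44 -0.661
v -2.507 -0.538 1.025
v -2.562 -1.293 -0.764
v -2.739 -0.391 0.922
v -2.844 -1.239 -0.822
v -3.02 -0.337 0.864
v -3.133 -1.285 -0.827
v -3.309 -0.384 0.858
v -3.385 -1.426 -0.779
v -3.561 -0.524 0.907
v -3.562 -1.638 -0.684
v -3.738 -0.736 1.002
v -3.637 -1.891 -0.556
v -3.813 -0.989 1.13
v -3.599 -2.145 -0.416
v -3.775 -1.243 1.27
v -3.453 -2.362 -0.285
v -3.629 -1.46 1.401
v -3.221 -2.509 -0.182
v -3.398 -1.607 1.504
v -2.94 -2.563 -0.124
v -3.116 -1.661 1.562
v -2.651 -2.516 -0.118
v -2.827 -1.615 1.567
v 2.609 -3.518 -1.28
v 3.346 -3.798 -1.715
v 3.907 -4.183 -0.514
v 3.171 -3.902 -0.08
v 3.408 -3.207 -1.554
v 3.97 -3.592 -0.354
v 3.097 -2.761 -1.266
v 3.658 -3.146 -0.066
v 2.557 -2.669 -0.984
v 3.119 -3.054 0.216
v 2.042 -2.974 -0.841
v 2.604 -3.359 0.36
v 1.792 -3.533 -0.903
v 2.354 -3.918 0.297
v 1.925 -4.085 -1.142
v 2.486 -4.47 0.058
v 2.377 -4.371 -1.445
v 2.939 -4.756 -0.245
v 2.939 -4.258 -1.672
v 3.5 -4.643 -0.471
v -3.681 -2.552 2.814
v -2.945 -2.504 2.08
v -2.855 -3.816 3.56
v -2.119 -3.768 2.826
v -2.216 -2.995 3.517
v -2.727 -2.214 3.055
v -3.073 -4.106 2.585
v -3.584 -3.325 2.123
v -2.569 -3.464 1.938
v -2.039 -2.778 2.514
v -3.761 -3.542 3.126
v -3.231 -2.856 3.702
v -3.386 -2.417 2.382
v -2.414 -3.903 3.258
v -2.472 -3.449 3.664
v -2.039 -3.421 3.233
v -3.257 -2.247 2.955
v -2.825 -2.219 2.523
v -2.396 -2.507 3.368
v -2.975 -4.101 3.117
v -2.543 -4.073 2.685
v -3.761 -2.899 2.407
v -3.328 -2.871 1.976
v -3.404 -3.813 2.272
v -2.732 -2.953 1.866
v -2.246 -3.696 2.305
v -2.807 -3.895 2.163
v -3.108 -3.436 1.892
v -2.421 -2.55 2.205
v -1.935 -3.293 2.644
v -1.992 -2.839 3.05
v -2.292 -2.38 2.779
v -2.2 -3.114 2.122
v -3.865 -3.027 2.996
v -3.379 -3.77 3.435
v -3.508 -3.94 2.861
v -3.808 -3.481 2.59
v -3.554 -2.624 3.335
v -3.068 -3.367 3.774
v -2.692 -2.884 3.748
v -2.993 -2.425 3.477
v -3.6 -3.206 3.518
f 2 1 5
f 2 5 3
f 3 5 6
f 3 6 4
f 5 1 7
f 5 7 6
f 6 7 8
f 6 8 4
f 7 1 9
f 7 9 8
f 8 9 10
f 8 10 4
f 9 1 11
f 9 11 10
f 10 11 12
f 10 12 4
f 11 1 13
f 11 13 12
f 12 13 14
f 12 14 4
f 13 1 15
f 13 15 14
f 14 15 16
f 14 16 4
f 15 1 17
f 15 17 16
f 16 17 18
f 16 18 4
f 17 1 19
f 17 19 18
f 18 19 20
f 18 20 4
f 19 1 21
f 19 21 20
f 20 21 22
f 20 22 4
f 21 1 23
f 21 23 22
f 22 23 24
f 22 24 4
f 23 1 25
f 23 25 24
f 24 25 26
f 24 26 4
f 25 1 27
f 25 27 26
f 26 27 28
f 26 28 4
f 27 1 29
f 27 29 28
f 28 29 30
f 28 30 4
f 29 1 31
f 29 31 30
f 30 31 32
f 30 32 4
f 31 1 33
f 31 33 32
f 32 33 34
f 32 34 4
f 33 1 2
f 33 2 34
f 34 2 3
f 34 3 4
f 36 35 39
f 36 39 37
f 37 39 40
f 37 40 38
f 39 35 41
f 39 41 40
f 40 41 42
f 40 42 38
f 41 35 43
f 41 43 42
f 42 43 44
f 42 44 38
f 43 35 45
f 43 45 44
f 44 45 46
f 44 46 38
f 45 35 47
f 45 47 46
f 46 47 48
f 46 48 38
f 47 35 49
f 47 49 48
f 48 49 50
f 48 50 38
f 49 35 51
f 49 51 50
f 50 51 52
f 50 52 38
f 51 35 53
f 51 53 52
f 52 53 54
f 52 54 38
f 53 35 36
f 53 36 54
f 54 36 37
f 54 37 38
f 55 92 71
f 92 66 95
f 71 95 60
f 92 95 71
f 55 71 67
f 71 60 72
f 67 72 56
f 71 72 67
f 55 67 76
f 67 56 77
f 76 77 62
f 67 77 76
f 55 76 88
f 76 62 91
f 88 91 65
f 76 91 88
f 55 88 92
f 88 65 96
f 92 96 66
f 88 96 92
f 56 72 83
f 72 60 86
f 83 86 64
f 72 86 83
f 60 95 73
f 95 66 94
f 73 94 59
f 95 94 73
f 66 96 93
f 96 65 89
f 93 89 57
f 96 89 93
f 65 91 90
f 91 62 78
f 90 78 61
f 91 78 90
f 62 77 82
f 77 56 79
f 82 79 63
f 77 79 82
f 58 84 70
f 84 64 85
f 70 85 59
f 84 85 70
f 58 70 68
f 70 59 69
f 68 69 57
f 70 69 68
f 58 68 75
f 68 57 74
f 75 74 61
f 68 74 75
f 58 75 80
f 75 61 81
f 80 81 63
f 75 81 80
f 58 80 84
f 80 63 87
f 84 87 64
f 80 87 84
f 59 85 73
f 85 64 86
f 73 86 60
f 85 86 73
f 57 69 93
f 69 59 94
f 93 94 66
f 69 94 93
f 61 74 90
f 74 57 89
f 90 89 65
f 74 89 90
f 63 81 82
f 81 61 78
f 82 78 62
f 81 78 82
f 64 87 83
f 87 63 79
f 83 79 56
f 87 79 83



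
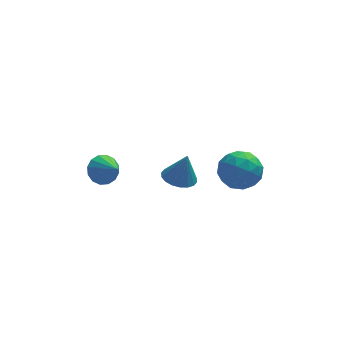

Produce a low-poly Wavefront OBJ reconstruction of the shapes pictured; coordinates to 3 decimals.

v -2.158 2.662 -2.341
v -1.416 3.033 -2.388
v -1.582 1.618 -1.499
v -1.605 3.206 -2.044
v -1.942 3.234 -1.779
v -2.337 3.109 -1.665
v -2.684 2.864 -1.732
v -2.89 2.565 -1.962
v -2.899 2.292 -2.294
v -2.71 2.119 -2.638
v -2.373 2.091 -2.903
v -1.978 2.216 -3.017
v -1.631 2.461 -2.95
v -1.426 2.76 -2.72
v 2.963 -0.427 0.695
v 3.723 -0.283 -0.063
v 3.237 -2.157 0.643
v 3.997 -2.013 -0.115
v 4.173 -1.677 0.9
v 4.004 -0.607 0.931
v 2.956 -1.833 -0.351
v 2.787 -0.763 -0.32
v 3.719 -1.152 -0.71
v 4.471 -1.056 0.063
v 2.489 -1.384 0.517
v 3.241 -1.288 1.29
v 3.319 -0.203 0.32
v 3.641 -2.237 0.26
v 3.745 -2.039 0.856
v 4.192 -1.955 0.411
v 3.484 -0.394 0.905
v 3.931 -0.309 0.459
v 4.195 -1.128 1.025
v 3.029 -2.131 0.121
v 3.476 -2.046 -0.325
v 2.768 -0.485 0.169
v 3.215 -0.401 -0.276
v 2.765 -1.312 -0.445
v 3.763 -0.63 -0.505
v 3.925 -1.647 -0.535
v 3.313 -1.54 -0.674
v 3.213 -0.912 -0.656
v 4.206 -0.573 -0.051
v 4.367 -1.59 -0.081
v 4.47 -1.392 0.515
v 4.371 -0.764 0.534
v 4.203 -1.084 -0.431
v 2.593 -0.85 0.661
v 2.754 -1.867 0.631
v 2.589 -1.676 0.046
v 2.49 -1.048 0.065
v 3.035 -0.793 1.115
v 3.197 -1.81 1.085
v 3.747 -1.528 1.236
v 3.647 -0.9 1.254
v 2.757 -1.356 1.011
v 0.531 -3.03 1.718
v 1.289 -2.931 1.52
v 0.889 -3.01 3.102
v 1.172 -2.601 1.546
v 0.927 -2.355 1.606
v 0.604 -2.244 1.688
v 0.267 -2.287 1.776
v -0.019 -2.478 1.853
v -0.195 -2.778 1.902
v -0.228 -3.128 1.916
v -0.11 -3.458 1.89
v 0.134 -3.704 1.83
v 0.457 -3.816 1.748
v 0.795 -3.772 1.66
v 1.08 -3.581 1.583
v 1.257 -3.281 1.533
f 2 1 4
f 2 4 3
f 4 1 5
f 4 5 3
f 5 1 6
f 5 6 3
f 6 1 7
f 6 7 3
f 7 1 8
f 7 8 3
f 8 1 9
f 8 9 3
f 9 1 10
f 9 10 3
f 10 1 11
f 10 11 3
f 11 1 12
f 11 12 3
f 12 1 13
f 12 13 3
f 13 1 14
f 13 14 3
f 14 1 2
f 14 2 3
f 15 52 31
f 52 26 55
f 31 55 20
f 52 55 31
f 15 31 27
f 31 20 32
f 27 32 16
f 31 32 27
f 15 27 36
f 27 16 37
f 36 37 22
f 27 37 36
f 15 36 48
f 36 22 51
f 48 51 25
f 36 51 48
f 15 48 52
f 48 25 56
f 52 56 26
f 48 56 52
f 16 32 43
f 32 20 46
f 43 46 24
f 32 46 43
f 20 55 33
f 55 26 54
f 33 54 19
f 55 54 33
f 26 56 53
f 56 25 49
f 53 49 17
f 56 49 53
f 25 51 50
f 51 22 38
f 50 38 21
f 51 38 50
f 22 37 42
f 37 16 39
f 42 39 23
f 37 39 42
f 18 44 30
f 44 24 45
f 30 45 19
f 44 45 30
f 18 30 28
f 30 19 29
f 28 29 17
f 30 29 28
f 18 28 35
f 28 17 34
f 35 34 21
f 28 34 35
f 18 35 40
f 35 21 41
f 40 41 23
f 35 41 40
f 18 40 44
f 40 23 47
f 44 47 24
f 40 47 44
f 19 45 33
f 45 24 46
f 33 46 20
f 45 46 33
f 17 29 53
f 29 19 54
f 53 54 26
f 29 54 53
f 21 34 50
f 34 17 49
f 50 49 25
f 34 49 50
f 23 41 42
f 41 21 38
f 42 38 22
f 41 38 42
f 24 47 43
f 47 23 39
f 43 39 16
f 47 39 43
f 58 57 60
f 58 60 59
f 60 57 61
f 60 61 59
f 61 57 62
f 61 62 59
f 62 57 63
f 62 63 59
f 63 57 64
f 63 64 59
f 64 57 65
f 64 65 59
f 65 57 66
f 65 66 59
f 66 57 67
f 66 67 59
f 67 57 68
f 67 68 59
f 68 57 69
f 68 69 59
f 69 57 70
f 69 70 59
f 70 57 71
f 70 71 59
f 71 57 72
f 71 72 59
f 72 57 58
f 72 58 59



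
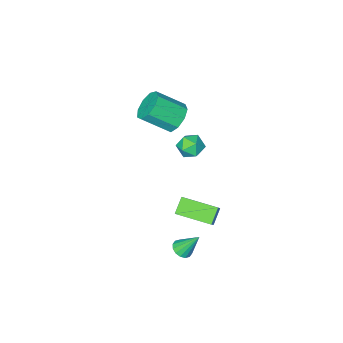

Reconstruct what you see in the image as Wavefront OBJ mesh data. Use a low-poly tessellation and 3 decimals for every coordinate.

v 0.996 2.78 -0.608
v 1.357 2.437 -0.275
v 0.444 3.48 0.708
v 1.524 2.69 -0.339
v 1.55 2.968 -0.476
v 1.427 3.195 -0.648
v 1.189 3.311 -0.81
v 0.899 3.285 -0.918
v 0.634 3.124 -0.942
v 0.467 2.87 -0.878
v 0.442 2.592 -0.741
v 0.564 2.365 -0.569
v 0.803 2.249 -0.407
v 1.093 2.275 -0.299
v -3.073 -3.524 3.2
v -2.565 -2.682 3.313
v -1.299 -3.594 4.414
v -1.807 -4.436 4.3
v -3.031 -2.739 3.802
v -1.764 -3.651 4.902
v -3.516 -3.163 4.008
v -2.25 -4.076 5.109
v -3.795 -3.757 3.837
v -2.528 -4.669 4.937
v -3.735 -4.241 3.367
v -2.469 -5.153 4.468
v -3.366 -4.389 2.819
v -2.1 -5.302 3.92
v -2.86 -4.133 2.449
v -1.593 -5.046 3.55
v -2.454 -3.592 2.43
v -1.187 -4.504 3.531
v -2.337 -3.018 2.772
v -1.071 -3.931 3.872
v -3.943 -2.678 1.311
v -3.491 -2.136 0.835
v -2.929 -2.704 2.245
v -2.477 -2.162 1.769
v -3.187 -1.897 2.158
v -3.813 -1.881 1.581
v -2.607 -2.959 1.499
v -3.233 -2.943 0.922
v -2.665 -2.309 0.951
v -3.024 -1.653 1.359
v -3.396 -3.187 1.721
v -3.755 -2.531 2.129
v -2.357 1.451 -0.265
v -1.564 2.329 1.024
v -1.654 1.847 -0.967
v -0.86 2.725 0.322
v -1.16 -0.105 0.058
v -0.366 0.773 1.347
v -0.456 0.291 -0.644
v 0.337 1.169 0.645
f 2 1 4
f 2 4 3
f 4 1 5
f 4 5 3
f 5 1 6
f 5 6 3
f 6 1 7
f 6 7 3
f 7 1 8
f 7 8 3
f 8 1 9
f 8 9 3
f 9 1 10
f 9 10 3
f 10 1 11
f 10 11 3
f 11 1 12
f 11 12 3
f 12 1 13
f 12 13 3
f 13 1 14
f 13 14 3
f 14 1 2
f 14 2 3
f 16 15 19
f 16 19 17
f 17 19 20
f 17 20 18
f 19 15 21
f 19 21 20
f 20 21 22
f 20 22 18
f 21 15 23
f 21 23 22
f 22 23 24
f 22 24 18
f 23 15 25
f 23 25 24
f 24 25 26
f 24 26 18
f 25 15 27
f 25 27 26
f 26 27 28
f 26 28 18
f 27 15 29
f 27 29 28
f 28 29 30
f 28 30 18
f 29 15 31
f 29 31 30
f 30 31 32
f 30 32 18
f 31 15 33
f 31 33 32
f 32 33 34
f 32 34 18
f 33 15 16
f 33 16 34
f 34 16 17
f 34 17 18
f 35 46 40
f 35 40 36
f 35 36 42
f 35 42 45
f 35 45 46
f 36 40 44
f 40 46 39
f 46 45 37
f 45 42 41
f 42 36 43
f 38 44 39
f 38 39 37
f 38 37 41
f 38 41 43
f 38 43 44
f 39 44 40
f 37 39 46
f 41 37 45
f 43 41 42
f 44 43 36
f 48 50 47
f 51 48 47
f 47 50 49
f 49 51 47
f 48 54 50
f 52 48 51
f 52 54 48
f 50 54 49
f 53 51 49
f 49 54 53
f 53 52 51
f 54 52 53



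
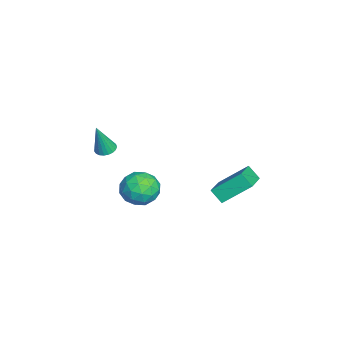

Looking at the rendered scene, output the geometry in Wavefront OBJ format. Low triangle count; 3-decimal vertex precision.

v 4.14 -0.052 -3.624
v 4.789 -0.085 -2.783
v 3.211 -1.335 -2.957
v 3.86 -1.368 -2.116
v 3.216 -0.535 -2.258
v 3.79 0.257 -2.67
v 4.21 -1.677 -3.07
v 4.784 -0.885 -3.482
v 4.832 -1.089 -2.441
v 4.217 -0.383 -1.939
v 3.783 -1.037 -3.801
v 3.168 -0.331 -3.299
v 4.546 0.044 -3.262
v 3.454 -1.464 -2.478
v 3.075 -0.975 -2.561
v 3.457 -0.994 -2.067
v 3.959 0.245 -3.196
v 4.34 0.226 -2.702
v 3.415 -0.039 -2.393
v 3.66 -1.646 -3.038
v 4.041 -1.665 -2.544
v 4.543 -0.426 -3.673
v 4.925 -0.445 -3.179
v 4.585 -1.381 -3.347
v 4.953 -0.565 -2.567
v 4.407 -1.319 -2.175
v 4.613 -1.502 -2.735
v 4.95 -1.036 -2.977
v 4.591 -0.151 -2.272
v 4.045 -0.904 -1.88
v 3.667 -0.415 -1.963
v 4.004 0.051 -2.206
v 4.617 -0.741 -2.071
v 3.955 -0.516 -3.86
v 3.409 -1.269 -3.468
v 3.996 -1.471 -3.534
v 4.333 -1.005 -3.777
v 3.593 -0.101 -3.565
v 3.047 -0.855 -3.173
v 3.05 -0.384 -2.763
v 3.387 0.082 -3.005
v 3.383 -0.679 -3.669
v 1.802 -2.488 -1.555
v 2.333 -2.295 -1.631
v 2.198 -2.892 0.195
v 2.219 -2.099 -1.56
v 2.033 -1.971 -1.488
v 1.807 -1.932 -1.428
v 1.58 -1.989 -1.39
v 1.392 -2.133 -1.38
v 1.274 -2.338 -1.401
v 1.248 -2.568 -1.448
v 1.317 -2.785 -1.514
v 1.471 -2.951 -1.587
v 1.681 -3.036 -1.655
v 1.913 -3.027 -1.705
v 2.125 -2.924 -1.729
v 2.281 -2.746 -1.724
v 2.355 -2.523 -1.689
v 2.904 3.587 -4.016
v 2.548 3.045 -3.378
v 2.777 5.021 -2.87
v 2.42 4.479 -2.232
v 4.62 3.221 -3.368
v 4.263 2.679 -2.73
v 4.492 4.655 -2.222
v 4.136 4.113 -1.584
f 1 38 17
f 38 12 41
f 17 41 6
f 38 41 17
f 1 17 13
f 17 6 18
f 13 18 2
f 17 18 13
f 1 13 22
f 13 2 23
f 22 23 8
f 13 23 22
f 1 22 34
f 22 8 37
f 34 37 11
f 22 37 34
f 1 34 38
f 34 11 42
f 38 42 12
f 34 42 38
f 2 18 29
f 18 6 32
f 29 32 10
f 18 32 29
f 6 41 19
f 41 12 40
f 19 40 5
f 41 40 19
f 12 42 39
f 42 11 35
f 39 35 3
f 42 35 39
f 11 37 36
f 37 8 24
f 36 24 7
f 37 24 36
f 8 23 28
f 23 2 25
f 28 25 9
f 23 25 28
f 4 30 16
f 30 10 31
f 16 31 5
f 30 31 16
f 4 16 14
f 16 5 15
f 14 15 3
f 16 15 14
f 4 14 21
f 14 3 20
f 21 20 7
f 14 20 21
f 4 21 26
f 21 7 27
f 26 27 9
f 21 27 26
f 4 26 30
f 26 9 33
f 30 33 10
f 26 33 30
f 5 31 19
f 31 10 32
f 19 32 6
f 31 32 19
f 3 15 39
f 15 5 40
f 39 40 12
f 15 40 39
f 7 20 36
f 20 3 35
f 36 35 11
f 20 35 36
f 9 27 28
f 27 7 24
f 28 24 8
f 27 24 28
f 10 33 29
f 33 9 25
f 29 25 2
f 33 25 29
f 44 43 46
f 44 46 45
f 46 43 47
f 46 47 45
f 47 43 48
f 47 48 45
f 48 43 49
f 48 49 45
f 49 43 50
f 49 50 45
f 50 43 51
f 50 51 45
f 51 43 52
f 51 52 45
f 52 43 53
f 52 53 45
f 53 43 54
f 53 54 45
f 54 43 55
f 54 55 45
f 55 43 56
f 55 56 45
f 56 43 57
f 56 57 45
f 57 43 58
f 57 58 45
f 58 43 59
f 58 59 45
f 59 43 44
f 59 44 45
f 61 63 60
f 64 61 60
f 60 63 62
f 62 64 60
f 61 67 63
f 65 61 64
f 65 67 61
f 63 67 62
f 66 64 62
f 62 67 66
f 66 65 64
f 67 65 66



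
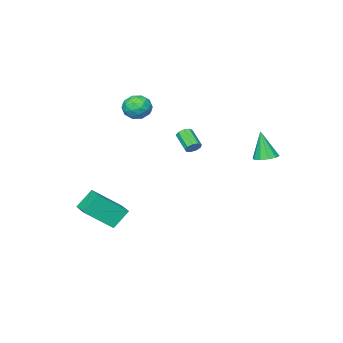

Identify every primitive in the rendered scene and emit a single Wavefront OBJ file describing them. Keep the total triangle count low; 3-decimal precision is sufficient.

v -1.072 0.073 0.821
v -0.811 -0.223 0.498
v -1.107 -1.289 1.237
v -1.368 -0.993 1.559
v -0.6 -0.107 0.75
v -0.896 -1.173 1.489
v -0.61 0.094 1.036
v -0.906 -0.972 1.774
v -0.836 0.284 1.22
v -1.132 -0.781 1.959
v -1.173 0.376 1.218
v -1.469 -0.689 1.957
v -1.462 0.326 1.03
v -1.758 -0.74 1.768
v -1.569 0.157 0.744
v -1.865 -0.908 1.482
v -1.443 -0.051 0.494
v -1.739 -1.116 1.232
v -1.144 -0.201 0.397
v -1.44 -1.267 1.135
v -2.892 3.941 0.761
v -2.437 3.363 0.612
v -2.908 3.459 2.579
v -2.173 3.731 0.712
v -2.184 4.179 0.831
v -2.465 4.536 0.923
v -2.909 4.666 0.953
v -3.346 4.518 0.91
v -3.61 4.151 0.811
v -3.6 3.703 0.692
v -3.319 3.346 0.6
v -2.875 3.216 0.569
v 2.303 -2.164 -3.419
v 3.728 -3.047 -2.042
v 2.903 -0.881 -3.217
v 4.328 -1.765 -1.84
v 3.212 -2.415 -4.52
v 4.637 -3.299 -3.143
v 3.812 -1.133 -4.318
v 5.237 -2.016 -2.941
v 0.156 -2.236 3.939
v 0.631 -1.498 3.682
v 1.409 -3.022 3.998
v 1.884 -2.284 3.741
v 1.494 -2.311 4.568
v 0.719 -1.826 4.531
v 1.321 -2.694 3.149
v 0.546 -2.209 3.112
v 1.351 -1.781 3.193
v 1.458 -1.544 4.07
v 0.582 -2.976 3.61
v 0.689 -2.739 4.487
v 0.283 -1.798 3.805
v 1.757 -2.722 3.875
v 1.527 -2.738 4.361
v 1.806 -2.304 4.21
v 0.335 -1.991 4.304
v 0.615 -1.557 4.153
v 1.122 -2.035 4.674
v 1.425 -2.963 3.527
v 1.705 -2.529 3.376
v 0.234 -2.216 3.47
v 0.513 -1.782 3.319
v 0.918 -2.485 3.006
v 0.986 -1.531 3.367
v 1.722 -1.992 3.402
v 1.391 -2.234 3.054
v 0.936 -1.949 3.032
v 1.049 -1.392 3.882
v 1.785 -1.853 3.917
v 1.556 -1.869 4.403
v 1.1 -1.584 4.382
v 1.472 -1.558 3.595
v 0.255 -2.667 3.763
v 0.991 -3.128 3.798
v 0.94 -2.936 3.298
v 0.484 -2.651 3.277
v 0.318 -2.528 4.278
v 1.054 -2.989 4.313
v 1.104 -2.571 4.648
v 0.649 -2.286 4.626
v 0.568 -2.962 4.085
f 2 1 5
f 2 5 3
f 3 5 6
f 3 6 4
f 5 1 7
f 5 7 6
f 6 7 8
f 6 8 4
f 7 1 9
f 7 9 8
f 8 9 10
f 8 10 4
f 9 1 11
f 9 11 10
f 10 11 12
f 10 12 4
f 11 1 13
f 11 13 12
f 12 13 14
f 12 14 4
f 13 1 15
f 13 15 14
f 14 15 16
f 14 16 4
f 15 1 17
f 15 17 16
f 16 17 18
f 16 18 4
f 17 1 19
f 17 19 18
f 18 19 20
f 18 20 4
f 19 1 2
f 19 2 20
f 20 2 3
f 20 3 4
f 22 21 24
f 22 24 23
f 24 21 25
f 24 25 23
f 25 21 26
f 25 26 23
f 26 21 27
f 26 27 23
f 27 21 28
f 27 28 23
f 28 21 29
f 28 29 23
f 29 21 30
f 29 30 23
f 30 21 31
f 30 31 23
f 31 21 32
f 31 32 23
f 32 21 22
f 32 22 23
f 34 36 33
f 37 34 33
f 33 36 35
f 35 37 33
f 34 40 36
f 38 34 37
f 38 40 34
f 36 40 35
f 39 37 35
f 35 40 39
f 39 38 37
f 40 38 39
f 41 78 57
f 78 52 81
f 57 81 46
f 78 81 57
f 41 57 53
f 57 46 58
f 53 58 42
f 57 58 53
f 41 53 62
f 53 42 63
f 62 63 48
f 53 63 62
f 41 62 74
f 62 48 77
f 74 77 51
f 62 77 74
f 41 74 78
f 74 51 82
f 78 82 52
f 74 82 78
f 42 58 69
f 58 46 72
f 69 72 50
f 58 72 69
f 46 81 59
f 81 52 80
f 59 80 45
f 81 80 59
f 52 82 79
f 82 51 75
f 79 75 43
f 82 75 79
f 51 77 76
f 77 48 64
f 76 64 47
f 77 64 76
f 48 63 68
f 63 42 65
f 68 65 49
f 63 65 68
f 44 70 56
f 70 50 71
f 56 71 45
f 70 71 56
f 44 56 54
f 56 45 55
f 54 55 43
f 56 55 54
f 44 54 61
f 54 43 60
f 61 60 47
f 54 60 61
f 44 61 66
f 61 47 67
f 66 67 49
f 61 67 66
f 44 66 70
f 66 49 73
f 70 73 50
f 66 73 70
f 45 71 59
f 71 50 72
f 59 72 46
f 71 72 59
f 43 55 79
f 55 45 80
f 79 80 52
f 55 80 79
f 47 60 76
f 60 43 75
f 76 75 51
f 60 75 76
f 49 67 68
f 67 47 64
f 68 64 48
f 67 64 68
f 50 73 69
f 73 49 65
f 69 65 42
f 73 65 69



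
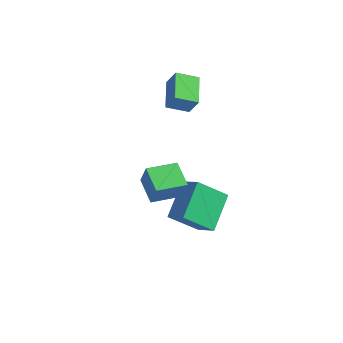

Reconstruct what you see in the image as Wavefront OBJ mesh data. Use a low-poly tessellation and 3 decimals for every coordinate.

v -3.539 2.869 2.097
v -2.978 2.866 3.157
v -2.612 3.603 1.608
v -2.05 3.6 2.668
v -2.67 1.46 1.632
v -2.108 1.457 2.692
v -1.742 2.194 1.143
v -1.181 2.191 2.203
v 0.418 -4.518 0.796
v 0.801 -4.611 2.014
v -0.696 -3.703 1.208
v -0.312 -3.795 2.426
v 1.312 -3.205 0.614
v 1.696 -3.297 1.832
v 0.199 -2.389 1.026
v 0.582 -2.482 2.244
v -0.253 -2.062 -3.058
v -0.618 -0.196 -1.992
v 0.924 -1.111 -4.319
v 0.558 0.755 -3.254
v 0.822 -2.315 -2.246
v 0.456 -0.449 -1.181
v 1.998 -1.364 -3.508
v 1.633 0.502 -2.442
f 2 4 1
f 5 2 1
f 1 4 3
f 3 5 1
f 2 8 4
f 6 2 5
f 6 8 2
f 4 8 3
f 7 5 3
f 3 8 7
f 7 6 5
f 8 6 7
f 10 12 9
f 13 10 9
f 9 12 11
f 11 13 9
f 10 16 12
f 14 10 13
f 14 16 10
f 12 16 11
f 15 13 11
f 11 16 15
f 15 14 13
f 16 14 15
f 18 20 17
f 21 18 17
f 17 20 19
f 19 21 17
f 18 24 20
f 22 18 21
f 22 24 18
f 20 24 19
f 23 21 19
f 19 24 23
f 23 22 21
f 24 22 23



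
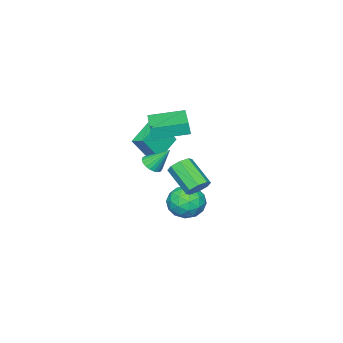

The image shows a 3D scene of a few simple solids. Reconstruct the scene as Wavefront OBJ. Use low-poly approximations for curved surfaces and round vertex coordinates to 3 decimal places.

v -3.229 -3.635 -0.441
v -2.406 -4.224 1.131
v -3.202 -2.778 -0.135
v -2.378 -3.367 1.437
v -1.462 -3.393 -1.277
v -0.638 -3.982 0.295
v -1.434 -2.536 -0.971
v -0.611 -3.125 0.601
v -1.191 -0.281 2.876
v -1.098 -0.373 3.716
v 0.356 1.241 2.872
v 0.449 1.149 3.712
v 0.291 -1.789 2.548
v 0.384 -1.881 3.388
v 1.838 -0.267 2.544
v 1.931 -0.359 3.384
v -0.25 1.548 -2.729
v 0.428 2.352 -2.154
v 1.132 0.208 -2.486
v 1.81 1.012 -1.911
v 0.805 0.604 -1.403
v -0.049 1.431 -1.553
v 1.609 1.129 -3.087
v 0.755 1.956 -3.237
v 1.577 2.093 -2.376
v 1.08 1.768 -1.334
v 0.48 0.792 -3.306
v -0.017 0.467 -2.264
v -0.032 2.067 -2.463
v 1.592 0.493 -2.177
v 1.001 0.253 -1.878
v 1.4 0.725 -1.541
v -0.313 1.526 -2.109
v 0.086 1.999 -1.771
v 0.307 0.971 -1.33
v 1.474 0.561 -2.869
v 1.873 1.034 -2.531
v 0.16 1.835 -3.099
v 0.559 2.307 -2.762
v 1.253 1.589 -3.31
v 1.042 2.388 -2.255
v 1.854 1.6 -2.113
v 1.736 1.669 -2.804
v 1.234 2.155 -2.892
v 0.75 2.197 -1.643
v 1.562 1.41 -1.501
v 0.971 1.169 -1.202
v 0.469 1.656 -1.29
v 1.425 2.045 -1.773
v -0.002 1.15 -3.139
v 0.81 0.363 -2.997
v 1.091 0.904 -3.35
v 0.589 1.391 -3.438
v -0.294 0.96 -2.527
v 0.518 0.172 -2.385
v 0.326 0.405 -1.748
v -0.176 0.891 -1.836
v 0.135 0.515 -2.867
v 3.801 4.613 1.14
v 4.541 4.618 1.311
v 4.28 3.113 2.491
v 3.539 3.107 2.32
v 4.228 4.953 1.669
v 3.966 3.447 2.848
v 3.664 5.088 1.717
v 3.403 3.583 2.896
v 3.181 4.945 1.427
v 2.919 3.44 2.607
v 3.06 4.607 0.969
v 2.799 3.102 2.149
v 3.374 4.273 0.612
v 3.112 2.767 1.791
v 3.937 4.137 0.564
v 3.676 2.632 1.743
v 4.421 4.28 0.853
v 4.159 2.775 2.033
v 2.27 0.064 0.876
v 2.75 -0.255 1.273
v 1.87 1.016 2.124
v 2.903 -0.037 1.156
v 2.947 0.198 0.99
v 2.874 0.411 0.805
v 2.696 0.563 0.632
v 2.445 0.629 0.501
v 2.163 0.598 0.435
v 1.9 0.474 0.445
v 1.701 0.279 0.53
v 1.6 0.048 0.674
v 1.615 -0.181 0.853
v 1.743 -0.368 1.036
v 1.962 -0.479 1.191
v 2.235 -0.497 1.292
v 2.514 -0.418 1.321
f 2 4 1
f 5 2 1
f 1 4 3
f 3 5 1
f 2 8 4
f 6 2 5
f 6 8 2
f 4 8 3
f 7 5 3
f 3 8 7
f 7 6 5
f 8 6 7
f 10 12 9
f 13 10 9
f 9 12 11
f 11 13 9
f 10 16 12
f 14 10 13
f 14 16 10
f 12 16 11
f 15 13 11
f 11 16 15
f 15 14 13
f 16 14 15
f 17 54 33
f 54 28 57
f 33 57 22
f 54 57 33
f 17 33 29
f 33 22 34
f 29 34 18
f 33 34 29
f 17 29 38
f 29 18 39
f 38 39 24
f 29 39 38
f 17 38 50
f 38 24 53
f 50 53 27
f 38 53 50
f 17 50 54
f 50 27 58
f 54 58 28
f 50 58 54
f 18 34 45
f 34 22 48
f 45 48 26
f 34 48 45
f 22 57 35
f 57 28 56
f 35 56 21
f 57 56 35
f 28 58 55
f 58 27 51
f 55 51 19
f 58 51 55
f 27 53 52
f 53 24 40
f 52 40 23
f 53 40 52
f 24 39 44
f 39 18 41
f 44 41 25
f 39 41 44
f 20 46 32
f 46 26 47
f 32 47 21
f 46 47 32
f 20 32 30
f 32 21 31
f 30 31 19
f 32 31 30
f 20 30 37
f 30 19 36
f 37 36 23
f 30 36 37
f 20 37 42
f 37 23 43
f 42 43 25
f 37 43 42
f 20 42 46
f 42 25 49
f 46 49 26
f 42 49 46
f 21 47 35
f 47 26 48
f 35 48 22
f 47 48 35
f 19 31 55
f 31 21 56
f 55 56 28
f 31 56 55
f 23 36 52
f 36 19 51
f 52 51 27
f 36 51 52
f 25 43 44
f 43 23 40
f 44 40 24
f 43 40 44
f 26 49 45
f 49 25 41
f 45 41 18
f 49 41 45
f 60 59 63
f 60 63 61
f 61 63 64
f 61 64 62
f 63 59 65
f 63 65 64
f 64 65 66
f 64 66 62
f 65 59 67
f 65 67 66
f 66 67 68
f 66 68 62
f 67 59 69
f 67 69 68
f 68 69 70
f 68 70 62
f 69 59 71
f 69 71 70
f 70 71 72
f 70 72 62
f 71 59 73
f 71 73 72
f 72 73 74
f 72 74 62
f 73 59 75
f 73 75 74
f 74 75 76
f 74 76 62
f 75 59 60
f 75 60 76
f 76 60 61
f 76 61 62
f 78 77 80
f 78 80 79
f 80 77 81
f 80 81 79
f 81 77 82
f 81 82 79
f 82 77 83
f 82 83 79
f 83 77 84
f 83 84 79
f 84 77 85
f 84 85 79
f 85 77 86
f 85 86 79
f 86 77 87
f 86 87 79
f 87 77 88
f 87 88 79
f 88 77 89
f 88 89 79
f 89 77 90
f 89 90 79
f 90 77 91
f 90 91 79
f 91 77 92
f 91 92 79
f 92 77 93
f 92 93 79
f 93 77 78
f 93 78 79



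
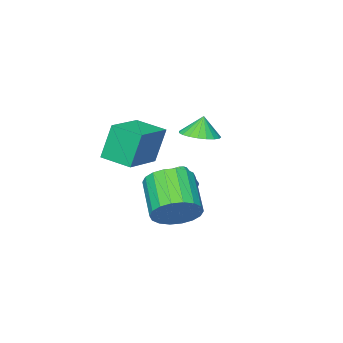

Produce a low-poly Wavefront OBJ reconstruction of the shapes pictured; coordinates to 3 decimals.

v 1.378 1.172 1.072
v 2.011 1.752 1.215
v 1.162 1.168 2.048
v 1.725 1.966 1.153
v 1.38 2.042 1.077
v 1.034 1.968 1
v 0.748 1.757 0.935
v 0.571 1.444 0.894
v 0.533 1.084 0.884
v 0.641 0.74 0.907
v 0.877 0.47 0.957
v 1.2 0.322 1.028
v 1.553 0.321 1.106
v 1.876 0.467 1.179
v 2.113 0.735 1.232
v 2.223 1.079 1.258
v 2.187 1.438 1.252
v -1.115 -2.468 -3.937
v -0.828 -2.248 -3.446
v -0.998 -3.171 -2.932
v -1.285 -3.392 -3.423
v -1.068 -2.179 -3.402
v -1.238 -3.103 -2.888
v -1.317 -2.161 -3.45
v -1.487 -3.084 -2.937
v -1.53 -2.195 -3.583
v -1.7 -3.118 -3.069
v -1.672 -2.277 -3.777
v -1.842 -3.2 -3.263
v -1.717 -2.392 -3.998
v -1.887 -3.315 -3.485
v -1.658 -2.52 -4.209
v -1.828 -3.443 -3.696
v -1.506 -2.639 -4.373
v -1.676 -3.562 -3.86
v -1.286 -2.729 -4.461
v -1.455 -3.652 -3.948
v -1.036 -2.773 -4.459
v -1.206 -3.697 -3.946
v -0.8 -2.765 -4.366
v -0.97 -3.689 -3.853
v -0.618 -2.706 -4.199
v -0.788 -3.629 -3.686
v -0.523 -2.605 -3.987
v -0.693 -3.529 -3.474
v -0.53 -2.481 -3.766
v -0.699 -3.404 -3.253
v -0.638 -2.355 -3.574
v -0.808 -3.278 -3.061
v 3.756 2.482 -2.232
v 4.327 2.82 -1.38
v 3.475 1.377 -0.236
v 2.904 1.038 -1.088
v 3.925 3.082 -1.35
v 3.073 1.638 -0.206
v 3.489 3.224 -1.495
v 2.637 1.781 -0.35
v 3.107 3.22 -1.785
v 2.254 1.776 -0.641
v 2.852 3.069 -2.165
v 2 1.626 -1.02
v 2.777 2.802 -2.557
v 1.925 1.359 -1.413
v 2.896 2.472 -2.885
v 2.044 1.028 -1.741
v 3.185 2.143 -3.084
v 2.333 0.7 -1.94
v 3.587 1.882 -3.114
v 2.735 0.438 -1.97
v 4.023 1.739 -2.97
v 3.171 0.296 -1.825
v 4.406 1.744 -2.679
v 3.553 0.3 -1.535
v 4.66 1.894 -2.3
v 3.808 0.451 -1.155
v 4.735 2.161 -1.907
v 3.883 0.718 -0.763
v 4.616 2.492 -1.579
v 3.764 1.048 -0.435
v 2.458 -2.237 -0.645
v 2.007 -2.049 1.087
v 2.002 -0.887 -0.911
v 1.55 -0.699 0.822
v 4.39 -1.501 -0.222
v 3.938 -1.313 1.511
v 3.933 -0.151 -0.487
v 3.482 0.037 1.245
f 2 1 4
f 2 4 3
f 4 1 5
f 4 5 3
f 5 1 6
f 5 6 3
f 6 1 7
f 6 7 3
f 7 1 8
f 7 8 3
f 8 1 9
f 8 9 3
f 9 1 10
f 9 10 3
f 10 1 11
f 10 11 3
f 11 1 12
f 11 12 3
f 12 1 13
f 12 13 3
f 13 1 14
f 13 14 3
f 14 1 15
f 14 15 3
f 15 1 16
f 15 16 3
f 16 1 17
f 16 17 3
f 17 1 2
f 17 2 3
f 19 18 22
f 19 22 20
f 20 22 23
f 20 23 21
f 22 18 24
f 22 24 23
f 23 24 25
f 23 25 21
f 24 18 26
f 24 26 25
f 25 26 27
f 25 27 21
f 26 18 28
f 26 28 27
f 27 28 29
f 27 29 21
f 28 18 30
f 28 30 29
f 29 30 31
f 29 31 21
f 30 18 32
f 30 32 31
f 31 32 33
f 31 33 21
f 32 18 34
f 32 34 33
f 33 34 35
f 33 35 21
f 34 18 36
f 34 36 35
f 35 36 37
f 35 37 21
f 36 18 38
f 36 38 37
f 37 38 39
f 37 39 21
f 38 18 40
f 38 40 39
f 39 40 41
f 39 41 21
f 40 18 42
f 40 42 41
f 41 42 43
f 41 43 21
f 42 18 44
f 42 44 43
f 43 44 45
f 43 45 21
f 44 18 46
f 44 46 45
f 45 46 47
f 45 47 21
f 46 18 48
f 46 48 47
f 47 48 49
f 47 49 21
f 48 18 19
f 48 19 49
f 49 19 20
f 49 20 21
f 51 50 54
f 51 54 52
f 52 54 55
f 52 55 53
f 54 50 56
f 54 56 55
f 55 56 57
f 55 57 53
f 56 50 58
f 56 58 57
f 57 58 59
f 57 59 53
f 58 50 60
f 58 60 59
f 59 60 61
f 59 61 53
f 60 50 62
f 60 62 61
f 61 62 63
f 61 63 53
f 62 50 64
f 62 64 63
f 63 64 65
f 63 65 53
f 64 50 66
f 64 66 65
f 65 66 67
f 65 67 53
f 66 50 68
f 66 68 67
f 67 68 69
f 67 69 53
f 68 50 70
f 68 70 69
f 69 70 71
f 69 71 53
f 70 50 72
f 70 72 71
f 71 72 73
f 71 73 53
f 72 50 74
f 72 74 73
f 73 74 75
f 73 75 53
f 74 50 76
f 74 76 75
f 75 76 77
f 75 77 53
f 76 50 78
f 76 78 77
f 77 78 79
f 77 79 53
f 78 50 51
f 78 51 79
f 79 51 52
f 79 52 53
f 81 83 80
f 84 81 80
f 80 83 82
f 82 84 80
f 81 87 83
f 85 81 84
f 85 87 81
f 83 87 82
f 86 84 82
f 82 87 86
f 86 85 84
f 87 85 86



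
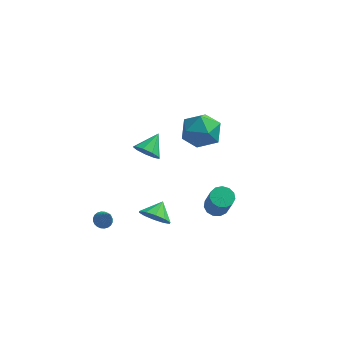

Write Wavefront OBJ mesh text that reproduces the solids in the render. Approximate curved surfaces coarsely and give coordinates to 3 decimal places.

v -0.658 -2.441 -2.17
v 0.129 -2.385 -2.644
v -0.382 -1.559 -1.61
v -0.266 -2.085 -2.923
v -0.811 -1.921 -2.913
v -1.297 -1.956 -2.62
v -1.538 -2.175 -2.155
v -1.444 -2.497 -1.695
v -1.049 -2.797 -1.417
v -0.505 -2.961 -1.426
v -0.019 -2.926 -1.72
v 0.223 -2.706 -2.185
v -3.208 -3.344 -1.926
v -2.715 -3.273 -2.108
v -2.672 -3.956 -0.714
v -2.746 -3.097 -2.006
v -2.847 -2.958 -1.891
v -3.003 -2.877 -1.781
v -3.19 -2.868 -1.694
v -3.38 -2.931 -1.642
v -3.544 -3.057 -1.633
v -3.656 -3.227 -1.669
v -3.701 -3.414 -1.744
v -3.67 -3.591 -1.847
v -3.569 -3.73 -1.962
v -3.413 -3.811 -2.071
v -3.226 -3.82 -2.159
v -3.036 -3.757 -2.211
v -2.872 -3.631 -2.219
v -2.76 -3.461 -2.183
v -1.424 -0.561 1.469
v -1.074 -0.274 0.81
v -0.976 0.501 2.171
v -1.586 -0.083 0.849
v -2.022 -0.117 1.178
v -2.178 -0.359 1.643
v -1.981 -0.695 2.027
v -1.524 -0.969 2.15
v -1.02 -1.052 1.955
v -0.705 -0.906 1.532
v -0.726 -0.598 1.08
v 2.631 -2.79 -0.226
v 3.164 -2.404 -0.188
v 3.563 -3.103 1.343
v 3.029 -3.49 1.306
v 2.886 -2.214 -0.029
v 3.285 -2.914 1.502
v 2.527 -2.208 0.067
v 2.926 -2.907 1.599
v 2.201 -2.386 0.071
v 2.6 -3.086 1.602
v 2.011 -2.693 -0.02
v 2.41 -3.393 1.511
v 2.018 -3.031 -0.176
v 2.417 -3.73 1.355
v 2.219 -3.292 -0.348
v 2.618 -3.991 1.184
v 2.551 -3.394 -0.481
v 2.95 -4.093 1.051
v 2.908 -3.304 -0.533
v 3.307 -4.004 0.998
v 3.177 -3.051 -0.487
v 3.576 -3.751 1.044
v 3.273 -2.716 -0.359
v 3.672 -3.415 1.172
v 0.25 4.502 -0.829
v 0.827 4.754 0.252
v 0.733 2.546 -0.632
v 1.31 2.798 0.449
v 0.064 2.883 0.371
v -0.234 4.092 0.249
v 1.794 3.208 -0.629
v 1.496 4.417 -0.751
v 1.782 3.954 0.375
v 0.713 3.753 0.994
v 0.847 3.547 -1.374
v -0.222 3.346 -0.755
f 2 1 4
f 2 4 3
f 4 1 5
f 4 5 3
f 5 1 6
f 5 6 3
f 6 1 7
f 6 7 3
f 7 1 8
f 7 8 3
f 8 1 9
f 8 9 3
f 9 1 10
f 9 10 3
f 10 1 11
f 10 11 3
f 11 1 12
f 11 12 3
f 12 1 2
f 12 2 3
f 14 13 16
f 14 16 15
f 16 13 17
f 16 17 15
f 17 13 18
f 17 18 15
f 18 13 19
f 18 19 15
f 19 13 20
f 19 20 15
f 20 13 21
f 20 21 15
f 21 13 22
f 21 22 15
f 22 13 23
f 22 23 15
f 23 13 24
f 23 24 15
f 24 13 25
f 24 25 15
f 25 13 26
f 25 26 15
f 26 13 27
f 26 27 15
f 27 13 28
f 27 28 15
f 28 13 29
f 28 29 15
f 29 13 30
f 29 30 15
f 30 13 14
f 30 14 15
f 32 31 34
f 32 34 33
f 34 31 35
f 34 35 33
f 35 31 36
f 35 36 33
f 36 31 37
f 36 37 33
f 37 31 38
f 37 38 33
f 38 31 39
f 38 39 33
f 39 31 40
f 39 40 33
f 40 31 41
f 40 41 33
f 41 31 32
f 41 32 33
f 43 42 46
f 43 46 44
f 44 46 47
f 44 47 45
f 46 42 48
f 46 48 47
f 47 48 49
f 47 49 45
f 48 42 50
f 48 50 49
f 49 50 51
f 49 51 45
f 50 42 52
f 50 52 51
f 51 52 53
f 51 53 45
f 52 42 54
f 52 54 53
f 53 54 55
f 53 55 45
f 54 42 56
f 54 56 55
f 55 56 57
f 55 57 45
f 56 42 58
f 56 58 57
f 57 58 59
f 57 59 45
f 58 42 60
f 58 60 59
f 59 60 61
f 59 61 45
f 60 42 62
f 60 62 61
f 61 62 63
f 61 63 45
f 62 42 64
f 62 64 63
f 63 64 65
f 63 65 45
f 64 42 43
f 64 43 65
f 65 43 44
f 65 44 45
f 66 77 71
f 66 71 67
f 66 67 73
f 66 73 76
f 66 76 77
f 67 71 75
f 71 77 70
f 77 76 68
f 76 73 72
f 73 67 74
f 69 75 70
f 69 70 68
f 69 68 72
f 69 72 74
f 69 74 75
f 70 75 71
f 68 70 77
f 72 68 76
f 74 72 73
f 75 74 67



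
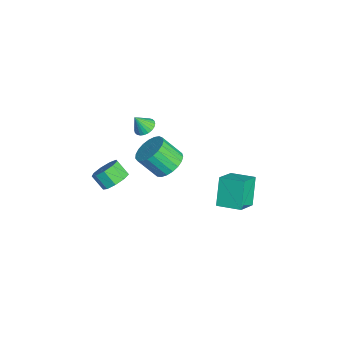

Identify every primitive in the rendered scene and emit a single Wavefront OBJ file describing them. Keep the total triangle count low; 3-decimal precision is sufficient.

v -3.865 3.735 -2.84
v -2.69 2.827 -1.895
v -3.048 5.042 -2.6
v -1.873 4.135 -1.655
v -2.827 3.385 -4.465
v -1.652 2.478 -3.52
v -2.01 4.693 -4.225
v -0.835 3.785 -3.28
v -3.245 -1.395 3.056
v -2.678 -1.067 3.24
v -3.235 -1.965 4.044
v -2.865 -0.905 3.336
v -3.11 -0.817 3.389
v -3.375 -0.818 3.391
v -3.621 -0.906 3.342
v -3.809 -1.069 3.25
v -3.911 -1.281 3.128
v -3.912 -1.511 2.996
v -3.811 -1.723 2.872
v -3.624 -1.885 2.777
v -3.379 -1.973 2.724
v -3.114 -1.972 2.722
v -2.869 -1.884 2.77
v -2.68 -1.721 2.863
v -2.578 -1.509 2.984
v -2.577 -1.279 3.117
v -2.47 -0.135 0.081
v -1.661 0.254 0.626
v -2.022 -0.816 1.924
v -2.83 -1.205 1.379
v -1.988 0.515 0.751
v -2.349 -0.555 2.048
v -2.398 0.663 0.759
v -2.759 -0.406 2.057
v -2.821 0.674 0.651
v -3.182 -0.396 1.948
v -3.183 0.545 0.443
v -3.544 -0.525 1.741
v -3.422 0.298 0.174
v -3.782 -0.772 1.471
v -3.496 -0.024 -0.112
v -3.856 -1.093 1.185
v -3.392 -0.365 -0.365
v -3.753 -1.434 0.933
v -3.129 -0.666 -0.54
v -3.49 -1.736 0.758
v -2.752 -0.875 -0.608
v -3.113 -1.945 0.69
v -2.326 -0.957 -0.556
v -2.687 -2.027 0.741
v -1.925 -0.896 -0.395
v -2.286 -1.966 0.903
v -1.618 -0.704 -0.151
v -1.979 -1.774 1.146
v -1.459 -0.413 0.133
v -1.819 -1.483 1.43
v -1.474 -0.075 0.408
v -1.834 -1.144 1.705
v -2.721 -3.157 -1.317
v -2.242 -2.748 -0.66
v -2.82 -3.315 0.114
v -3.299 -3.723 -0.543
v -2.749 -2.413 -0.793
v -3.327 -2.98 -0.019
v -3.243 -2.426 -1.172
v -3.821 -2.992 -0.398
v -3.493 -2.78 -1.618
v -4.071 -3.347 -0.845
v -3.381 -3.311 -1.924
v -3.96 -3.878 -1.15
v -2.961 -3.77 -1.945
v -3.539 -4.336 -1.171
v -2.428 -3.941 -1.673
v -3.006 -4.508 -0.899
v -2.032 -3.746 -1.234
v -2.611 -4.313 -0.46
v -1.959 -3.275 -0.834
v -2.537 -3.841 -0.06
f 2 4 1
f 5 2 1
f 1 4 3
f 3 5 1
f 2 8 4
f 6 2 5
f 6 8 2
f 4 8 3
f 7 5 3
f 3 8 7
f 7 6 5
f 8 6 7
f 10 9 12
f 10 12 11
f 12 9 13
f 12 13 11
f 13 9 14
f 13 14 11
f 14 9 15
f 14 15 11
f 15 9 16
f 15 16 11
f 16 9 17
f 16 17 11
f 17 9 18
f 17 18 11
f 18 9 19
f 18 19 11
f 19 9 20
f 19 20 11
f 20 9 21
f 20 21 11
f 21 9 22
f 21 22 11
f 22 9 23
f 22 23 11
f 23 9 24
f 23 24 11
f 24 9 25
f 24 25 11
f 25 9 26
f 25 26 11
f 26 9 10
f 26 10 11
f 28 27 31
f 28 31 29
f 29 31 32
f 29 32 30
f 31 27 33
f 31 33 32
f 32 33 34
f 32 34 30
f 33 27 35
f 33 35 34
f 34 35 36
f 34 36 30
f 35 27 37
f 35 37 36
f 36 37 38
f 36 38 30
f 37 27 39
f 37 39 38
f 38 39 40
f 38 40 30
f 39 27 41
f 39 41 40
f 40 41 42
f 40 42 30
f 41 27 43
f 41 43 42
f 42 43 44
f 42 44 30
f 43 27 45
f 43 45 44
f 44 45 46
f 44 46 30
f 45 27 47
f 45 47 46
f 46 47 48
f 46 48 30
f 47 27 49
f 47 49 48
f 48 49 50
f 48 50 30
f 49 27 51
f 49 51 50
f 50 51 52
f 50 52 30
f 51 27 53
f 51 53 52
f 52 53 54
f 52 54 30
f 53 27 55
f 53 55 54
f 54 55 56
f 54 56 30
f 55 27 57
f 55 57 56
f 56 57 58
f 56 58 30
f 57 27 28
f 57 28 58
f 58 28 29
f 58 29 30
f 60 59 63
f 60 63 61
f 61 63 64
f 61 64 62
f 63 59 65
f 63 65 64
f 64 65 66
f 64 66 62
f 65 59 67
f 65 67 66
f 66 67 68
f 66 68 62
f 67 59 69
f 67 69 68
f 68 69 70
f 68 70 62
f 69 59 71
f 69 71 70
f 70 71 72
f 70 72 62
f 71 59 73
f 71 73 72
f 72 73 74
f 72 74 62
f 73 59 75
f 73 75 74
f 74 75 76
f 74 76 62
f 75 59 77
f 75 77 76
f 76 77 78
f 76 78 62
f 77 59 60
f 77 60 78
f 78 60 61
f 78 61 62

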